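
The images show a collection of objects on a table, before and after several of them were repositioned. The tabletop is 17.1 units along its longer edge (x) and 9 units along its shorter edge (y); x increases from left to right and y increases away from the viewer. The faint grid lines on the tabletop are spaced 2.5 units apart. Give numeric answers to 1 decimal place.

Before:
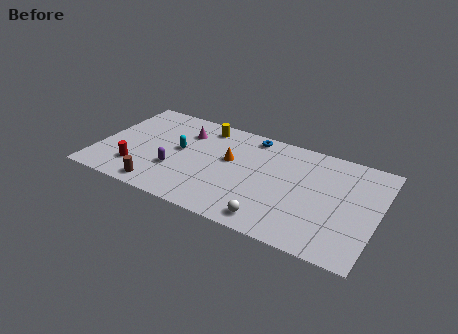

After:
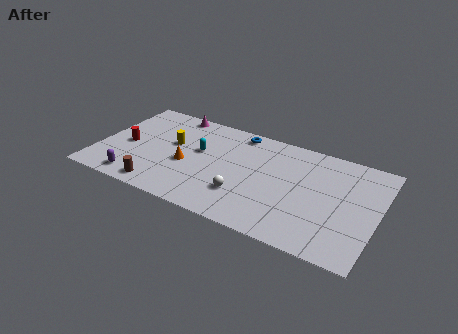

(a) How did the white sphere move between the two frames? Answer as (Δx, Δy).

(-1.9, 1.4)

The white sphere was at about (11.1, 1.2) and moved to about (9.2, 2.6).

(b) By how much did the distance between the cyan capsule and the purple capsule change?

+3.4

They were about 1.9 units apart before and 5.3 after — 3.4 units further apart.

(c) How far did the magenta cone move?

1.8

The magenta cone moved from about (5.0, 6.7) to (4.0, 8.2), a distance of √(1.0² + 1.5²) ≈ 1.8.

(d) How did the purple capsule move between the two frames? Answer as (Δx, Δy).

(-2.2, -1.8)

The purple capsule was at about (4.9, 3.0) and moved to about (2.7, 1.2).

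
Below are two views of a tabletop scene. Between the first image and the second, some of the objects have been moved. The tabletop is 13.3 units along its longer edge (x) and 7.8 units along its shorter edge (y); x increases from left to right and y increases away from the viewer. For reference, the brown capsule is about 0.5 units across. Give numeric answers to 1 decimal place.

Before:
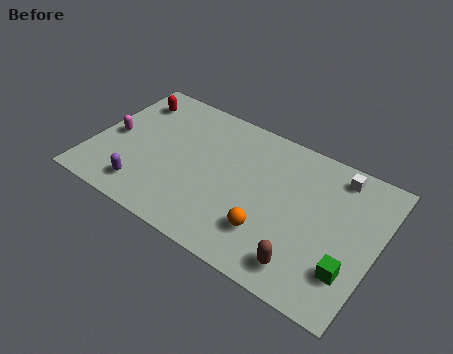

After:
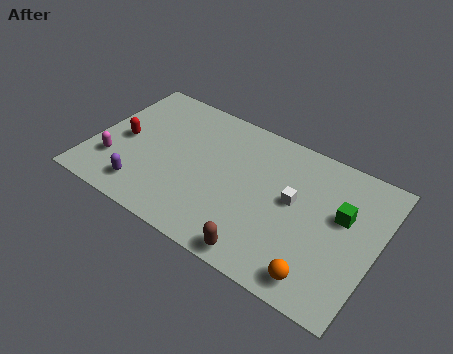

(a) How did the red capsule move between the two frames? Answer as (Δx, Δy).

(0.1, -2.5)

The red capsule was at about (1.3, 6.2) and moved to about (1.4, 3.7).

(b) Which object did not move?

the purple capsule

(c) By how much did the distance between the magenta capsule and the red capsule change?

-1.0

They were about 2.5 units apart before and 1.5 after — 1.0 units closer together.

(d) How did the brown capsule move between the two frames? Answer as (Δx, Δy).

(-1.9, -0.5)

The brown capsule started near (10.4, 1.3) and ended near (8.5, 0.8).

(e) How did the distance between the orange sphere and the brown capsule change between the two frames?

+0.6

Before: roughly 2.0 units apart; after: 2.6. That's 0.6 units further apart.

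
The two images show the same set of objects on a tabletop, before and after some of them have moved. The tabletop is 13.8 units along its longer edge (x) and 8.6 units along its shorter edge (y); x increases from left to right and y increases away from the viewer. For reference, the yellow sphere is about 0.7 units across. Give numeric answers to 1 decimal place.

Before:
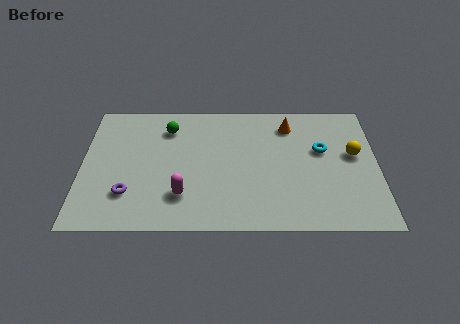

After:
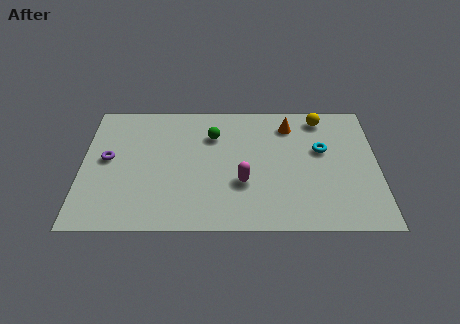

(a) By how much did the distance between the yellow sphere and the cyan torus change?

+0.7

They were about 1.5 units apart before and 2.2 after — 0.7 units further apart.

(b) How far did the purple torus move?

2.5

The purple torus was near (2.2, 2.3) before and (1.2, 4.6) after, so it travelled √(1.0² + 2.3²) ≈ 2.5 units.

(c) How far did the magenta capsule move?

2.9

From (4.7, 2.2) to (7.5, 3.0), the magenta capsule covered √(2.8² + 0.8²) ≈ 2.9 units.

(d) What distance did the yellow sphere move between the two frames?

2.9

The yellow sphere was near (12.7, 4.9) before and (11.2, 7.4) after, so it travelled √(1.5² + 2.5²) ≈ 2.9 units.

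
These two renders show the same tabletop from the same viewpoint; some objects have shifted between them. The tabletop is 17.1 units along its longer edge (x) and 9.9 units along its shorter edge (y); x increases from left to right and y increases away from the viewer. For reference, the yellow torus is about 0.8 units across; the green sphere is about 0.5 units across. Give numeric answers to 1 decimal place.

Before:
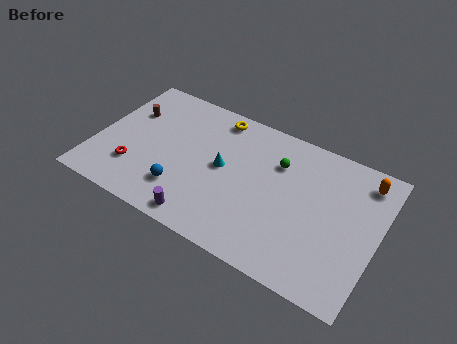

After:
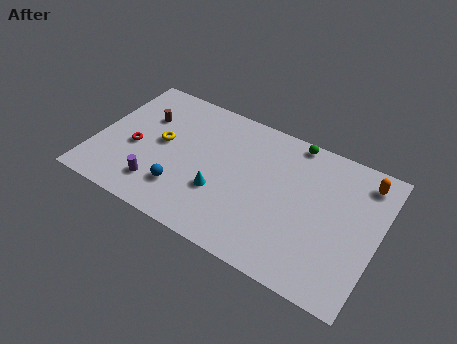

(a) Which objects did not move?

the blue sphere and the orange capsule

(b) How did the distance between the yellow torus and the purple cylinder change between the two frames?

-4.4

They were about 7.6 units apart before and 3.2 after — 4.4 units closer together.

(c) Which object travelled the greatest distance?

the yellow torus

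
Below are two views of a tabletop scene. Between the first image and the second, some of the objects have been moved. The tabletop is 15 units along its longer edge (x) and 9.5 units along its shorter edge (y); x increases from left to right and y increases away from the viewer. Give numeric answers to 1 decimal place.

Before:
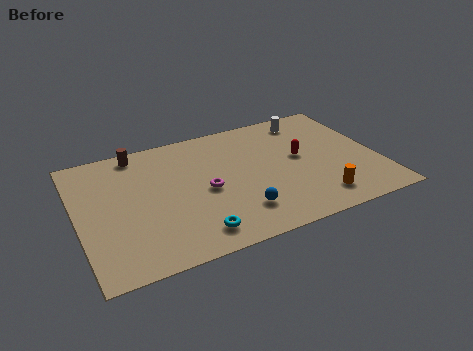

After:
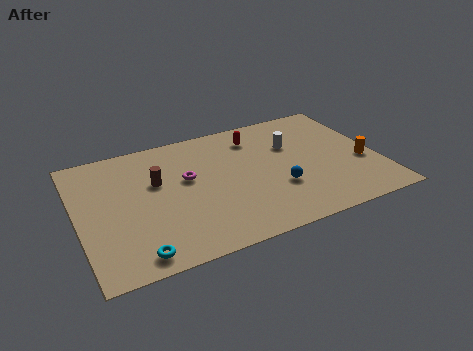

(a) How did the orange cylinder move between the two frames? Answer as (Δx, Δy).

(2.6, 2.0)

The orange cylinder started near (11.6, 1.7) and ended near (14.2, 3.7).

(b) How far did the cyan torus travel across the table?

2.9

The cyan torus moved from about (5.4, 1.5) to (2.5, 1.1), a distance of √(2.9² + 0.4²) ≈ 2.9.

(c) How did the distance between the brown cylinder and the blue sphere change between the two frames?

-1.3

The distance was about 7.7 in the first image and 6.4 in the second, so they moved 1.3 units closer together.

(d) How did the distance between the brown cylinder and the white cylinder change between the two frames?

-1.8

Before: roughly 8.7 units apart; after: 6.9. That's 1.8 units closer together.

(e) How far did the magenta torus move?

1.4

The magenta torus was near (6.3, 4.4) before and (5.5, 5.6) after, so it travelled √(0.8² + 1.2²) ≈ 1.4 units.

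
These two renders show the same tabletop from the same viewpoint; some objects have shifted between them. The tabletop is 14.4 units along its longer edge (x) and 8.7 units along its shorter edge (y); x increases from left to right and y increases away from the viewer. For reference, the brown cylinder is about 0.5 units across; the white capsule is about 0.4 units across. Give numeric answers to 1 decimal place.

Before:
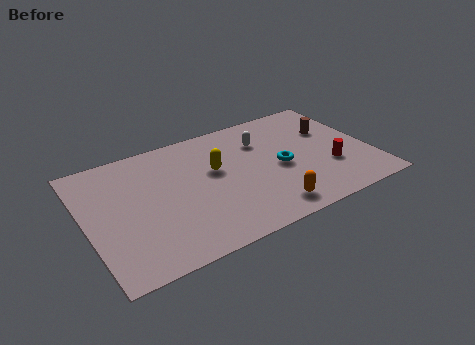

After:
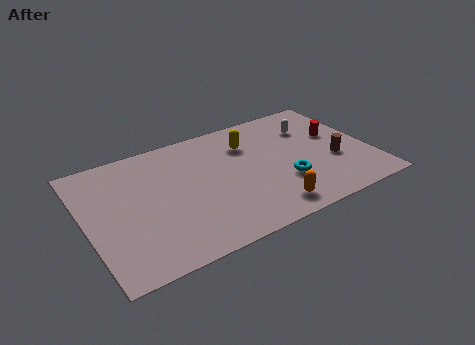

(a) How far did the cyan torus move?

1.2

From (9.8, 4.0) to (9.8, 2.8), the cyan torus covered √(0.0² + 1.2²) ≈ 1.2 units.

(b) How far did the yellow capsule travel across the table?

2.2

The yellow capsule moved from about (6.6, 5.2) to (8.5, 6.4), a distance of √(1.9² + 1.2²) ≈ 2.2.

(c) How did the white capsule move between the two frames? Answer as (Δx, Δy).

(2.6, 0.0)

From the two frames, the white capsule sits at roughly (9.2, 6.3) before and (11.8, 6.3) after.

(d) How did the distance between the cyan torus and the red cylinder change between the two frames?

+1.3

Before: roughly 2.6 units apart; after: 3.9. That's 1.3 units further apart.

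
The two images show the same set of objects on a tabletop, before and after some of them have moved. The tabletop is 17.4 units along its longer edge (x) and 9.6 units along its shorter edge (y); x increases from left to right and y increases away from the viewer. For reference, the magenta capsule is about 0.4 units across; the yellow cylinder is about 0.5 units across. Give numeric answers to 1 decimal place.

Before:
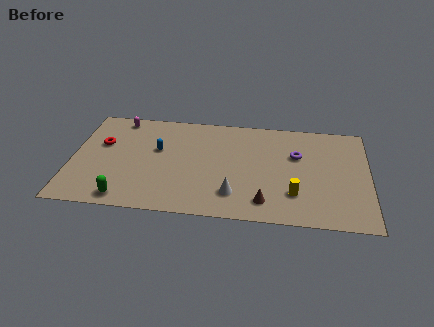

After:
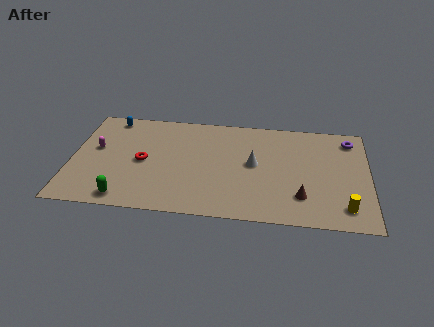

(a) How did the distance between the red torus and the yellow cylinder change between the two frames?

+0.3

Before: roughly 11.9 units apart; after: 12.2. That's 0.3 units further apart.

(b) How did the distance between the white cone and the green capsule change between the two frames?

+2.0

The distance was about 6.4 in the first image and 8.4 in the second, so they moved 2.0 units further apart.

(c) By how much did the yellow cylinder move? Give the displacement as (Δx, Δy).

(2.9, -0.9)

From the two frames, the yellow cylinder sits at roughly (13.1, 2.6) before and (16.0, 1.7) after.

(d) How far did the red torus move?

2.9

The red torus moved from about (1.7, 6.0) to (4.2, 4.6), a distance of √(2.5² + 1.4²) ≈ 2.9.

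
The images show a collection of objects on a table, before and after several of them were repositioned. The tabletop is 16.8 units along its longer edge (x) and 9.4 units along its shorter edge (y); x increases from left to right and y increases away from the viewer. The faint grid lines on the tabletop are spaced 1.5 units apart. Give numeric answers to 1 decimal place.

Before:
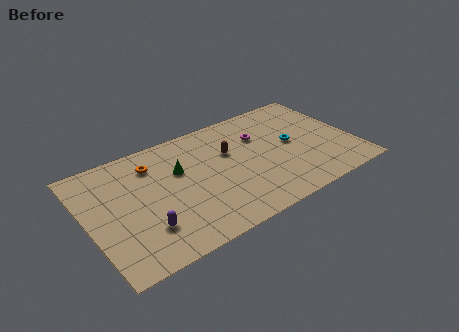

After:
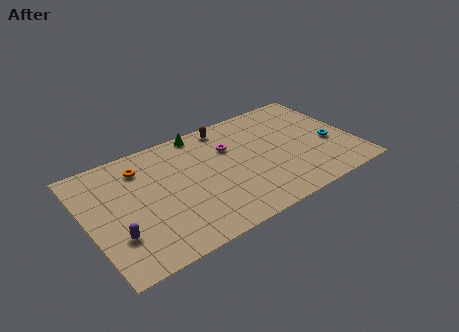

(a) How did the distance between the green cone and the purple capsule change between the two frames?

+4.1

Before: roughly 4.4 units apart; after: 8.5. That's 4.1 units further apart.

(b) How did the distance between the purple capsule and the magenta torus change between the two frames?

-0.4

Before: roughly 8.9 units apart; after: 8.5. That's 0.4 units closer together.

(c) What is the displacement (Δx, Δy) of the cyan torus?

(2.3, -1.1)

From the two frames, the cyan torus sits at roughly (13.0, 4.9) before and (15.3, 3.8) after.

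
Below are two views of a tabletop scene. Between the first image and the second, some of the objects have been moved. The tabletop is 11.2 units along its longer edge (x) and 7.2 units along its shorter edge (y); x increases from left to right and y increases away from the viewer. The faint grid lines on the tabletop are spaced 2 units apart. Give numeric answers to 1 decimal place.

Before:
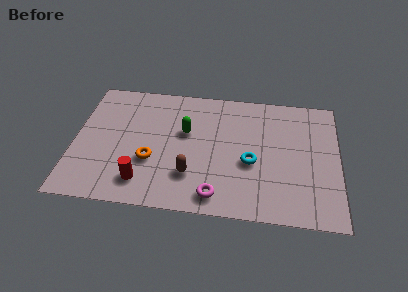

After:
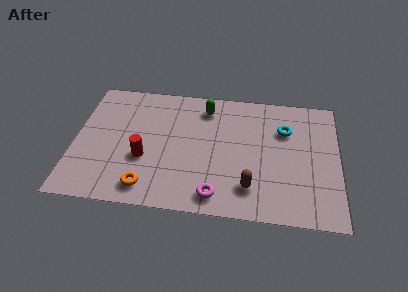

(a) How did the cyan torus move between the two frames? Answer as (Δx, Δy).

(1.4, 2.0)

The cyan torus was at about (7.5, 3.0) and moved to about (8.9, 5.0).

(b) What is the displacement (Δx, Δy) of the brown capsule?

(2.5, -0.4)

The brown capsule was at about (5.0, 2.0) and moved to about (7.5, 1.6).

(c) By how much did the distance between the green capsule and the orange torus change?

+3.0

Before: roughly 2.3 units apart; after: 5.3. That's 3.0 units further apart.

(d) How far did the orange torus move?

1.5

From (3.3, 2.6) to (3.2, 1.1), the orange torus covered √(0.1² + 1.5²) ≈ 1.5 units.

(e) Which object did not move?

the magenta torus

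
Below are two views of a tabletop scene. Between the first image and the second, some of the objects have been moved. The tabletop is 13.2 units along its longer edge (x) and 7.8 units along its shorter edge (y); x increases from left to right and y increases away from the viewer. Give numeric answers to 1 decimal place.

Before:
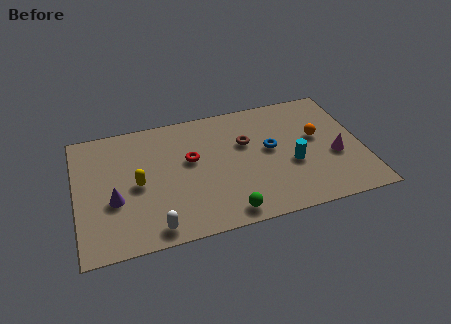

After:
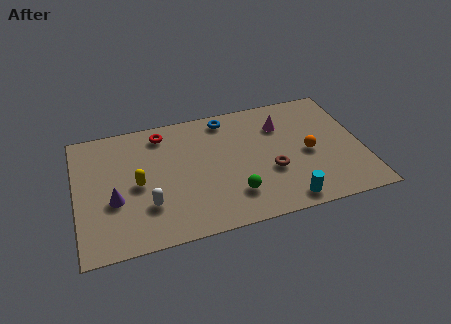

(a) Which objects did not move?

the purple cone and the yellow capsule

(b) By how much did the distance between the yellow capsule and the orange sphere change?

-0.5

Before: roughly 8.4 units apart; after: 7.9. That's 0.5 units closer together.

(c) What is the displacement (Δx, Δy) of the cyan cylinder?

(-0.5, -2.2)

From the two frames, the cyan cylinder sits at roughly (9.9, 3.1) before and (9.4, 0.9) after.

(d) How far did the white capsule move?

1.4

From (3.4, 0.9) to (3.2, 2.3), the white capsule covered √(0.2² + 1.4²) ≈ 1.4 units.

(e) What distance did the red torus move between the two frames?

2.3

The red torus was near (5.3, 4.6) before and (4.1, 6.6) after, so it travelled √(1.2² + 2.0²) ≈ 2.3 units.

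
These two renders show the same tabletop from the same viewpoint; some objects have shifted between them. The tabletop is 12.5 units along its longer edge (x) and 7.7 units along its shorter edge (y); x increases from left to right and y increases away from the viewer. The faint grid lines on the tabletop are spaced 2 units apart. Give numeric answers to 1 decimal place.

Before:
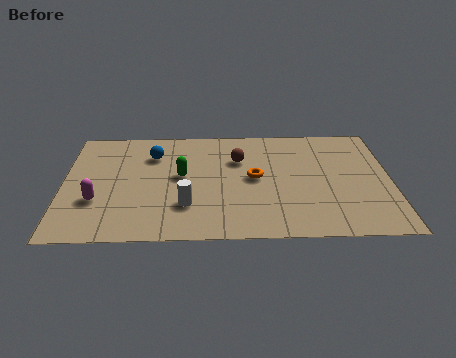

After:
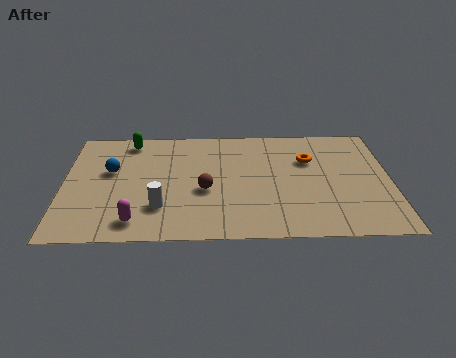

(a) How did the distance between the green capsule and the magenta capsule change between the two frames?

+1.9

The distance was about 3.6 in the first image and 5.5 in the second, so they moved 1.9 units further apart.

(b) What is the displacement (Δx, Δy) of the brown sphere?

(-1.3, -2.1)

The brown sphere was at about (6.7, 5.3) and moved to about (5.4, 3.2).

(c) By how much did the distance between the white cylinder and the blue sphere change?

-0.6

Before: roughly 3.7 units apart; after: 3.1. That's 0.6 units closer together.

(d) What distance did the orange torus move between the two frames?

2.4

The orange torus was near (7.3, 4.0) before and (9.4, 5.2) after, so it travelled √(2.1² + 1.2²) ≈ 2.4 units.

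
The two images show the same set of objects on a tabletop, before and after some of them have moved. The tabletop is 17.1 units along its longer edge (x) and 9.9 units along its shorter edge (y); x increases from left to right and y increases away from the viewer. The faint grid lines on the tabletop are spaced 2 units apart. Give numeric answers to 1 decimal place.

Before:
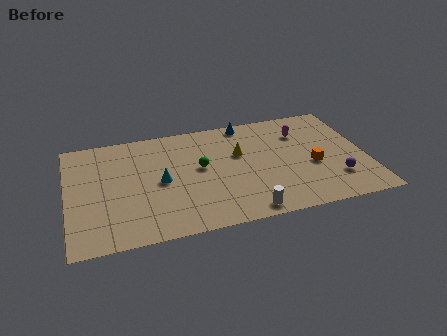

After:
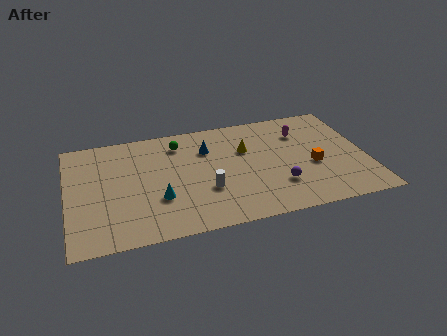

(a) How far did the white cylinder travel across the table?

3.2

The white cylinder was near (9.9, 1.0) before and (7.8, 3.4) after, so it travelled √(2.1² + 2.4²) ≈ 3.2 units.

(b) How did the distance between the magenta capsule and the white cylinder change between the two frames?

-0.3

The distance was about 7.3 in the first image and 7.0 in the second, so they moved 0.3 units closer together.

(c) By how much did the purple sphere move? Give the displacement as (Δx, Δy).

(-3.3, 0.2)

From the two frames, the purple sphere sits at roughly (15.2, 2.6) before and (11.9, 2.8) after.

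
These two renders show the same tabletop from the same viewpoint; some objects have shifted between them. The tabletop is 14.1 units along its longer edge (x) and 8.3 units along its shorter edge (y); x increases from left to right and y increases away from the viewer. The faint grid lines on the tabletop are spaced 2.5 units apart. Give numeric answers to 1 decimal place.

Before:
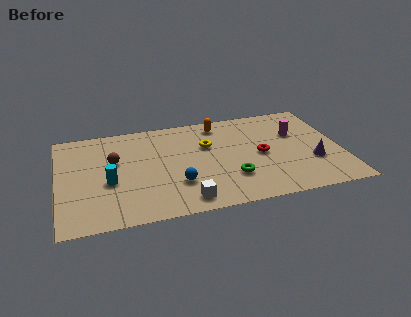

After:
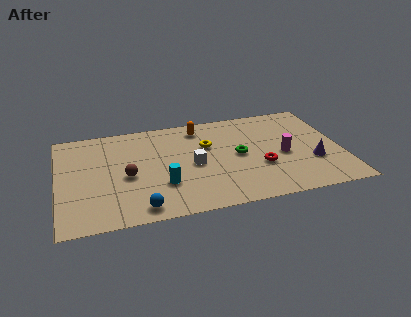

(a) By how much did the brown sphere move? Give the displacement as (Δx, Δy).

(0.6, -1.4)

From the two frames, the brown sphere sits at roughly (2.8, 5.1) before and (3.4, 3.7) after.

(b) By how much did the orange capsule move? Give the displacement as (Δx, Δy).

(-1.0, -0.1)

The orange capsule started near (8.2, 7.1) and ended near (7.2, 7.0).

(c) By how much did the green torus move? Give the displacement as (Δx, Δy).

(0.5, 1.8)

The green torus was at about (8.5, 2.4) and moved to about (9.0, 4.2).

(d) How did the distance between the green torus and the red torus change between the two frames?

-0.7

The distance was about 2.3 in the first image and 1.6 in the second, so they moved 0.7 units closer together.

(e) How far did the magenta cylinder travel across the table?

1.9

The magenta cylinder moved from about (12.0, 5.4) to (11.2, 3.7), a distance of √(0.8² + 1.7²) ≈ 1.9.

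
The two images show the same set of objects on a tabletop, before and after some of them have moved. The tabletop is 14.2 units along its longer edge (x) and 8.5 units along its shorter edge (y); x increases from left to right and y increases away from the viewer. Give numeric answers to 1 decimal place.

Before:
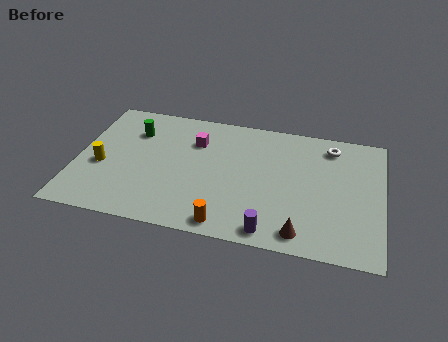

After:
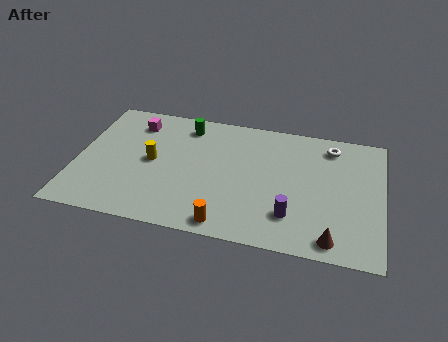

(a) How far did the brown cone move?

1.4

From (10.6, 1.1) to (12.0, 1.0), the brown cone covered √(1.4² + 0.1²) ≈ 1.4 units.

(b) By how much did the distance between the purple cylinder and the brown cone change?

+0.8

They were about 1.4 units apart before and 2.2 after — 0.8 units further apart.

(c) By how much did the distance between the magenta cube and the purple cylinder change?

+2.5

They were about 6.4 units apart before and 8.9 after — 2.5 units further apart.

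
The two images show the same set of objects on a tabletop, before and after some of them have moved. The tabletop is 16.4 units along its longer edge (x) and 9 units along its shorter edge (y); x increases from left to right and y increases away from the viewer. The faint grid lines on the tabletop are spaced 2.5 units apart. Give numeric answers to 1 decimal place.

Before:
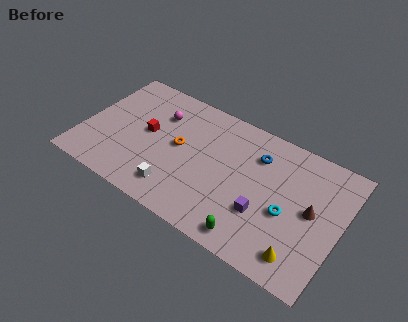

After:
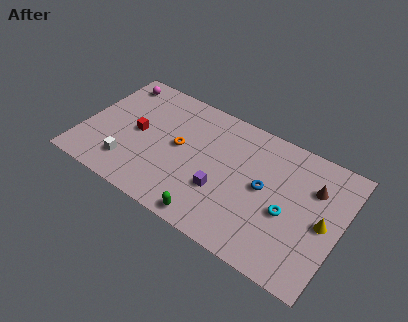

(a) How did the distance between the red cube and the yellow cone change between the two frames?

+1.1

The distance was about 10.9 in the first image and 12.0 in the second, so they moved 1.1 units further apart.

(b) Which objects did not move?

the orange torus and the cyan torus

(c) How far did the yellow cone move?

3.0

From (14.4, 1.5) to (15.4, 4.3), the yellow cone covered √(1.0² + 2.8²) ≈ 3.0 units.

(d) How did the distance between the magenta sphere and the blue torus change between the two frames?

+4.2

Before: roughly 6.4 units apart; after: 10.6. That's 4.2 units further apart.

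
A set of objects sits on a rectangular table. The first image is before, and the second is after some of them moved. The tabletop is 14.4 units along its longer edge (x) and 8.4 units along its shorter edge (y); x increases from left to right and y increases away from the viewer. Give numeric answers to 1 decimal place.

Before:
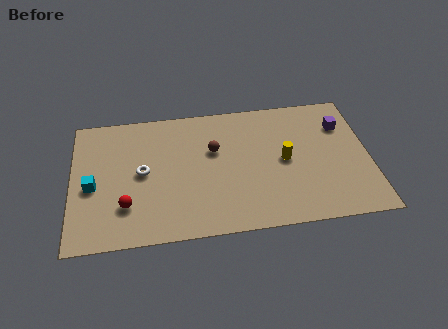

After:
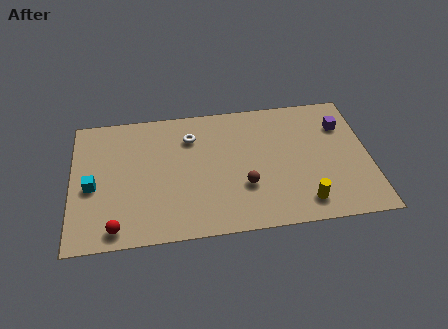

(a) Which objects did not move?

the purple cube and the cyan cube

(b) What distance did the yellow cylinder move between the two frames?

2.9

From (10.3, 4.2) to (11.1, 1.4), the yellow cylinder covered √(0.8² + 2.8²) ≈ 2.9 units.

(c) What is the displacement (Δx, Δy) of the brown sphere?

(1.4, -2.5)

The brown sphere started near (6.9, 5.3) and ended near (8.3, 2.8).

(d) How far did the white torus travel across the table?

3.1

The white torus was near (3.4, 4.3) before and (5.8, 6.3) after, so it travelled √(2.4² + 2.0²) ≈ 3.1 units.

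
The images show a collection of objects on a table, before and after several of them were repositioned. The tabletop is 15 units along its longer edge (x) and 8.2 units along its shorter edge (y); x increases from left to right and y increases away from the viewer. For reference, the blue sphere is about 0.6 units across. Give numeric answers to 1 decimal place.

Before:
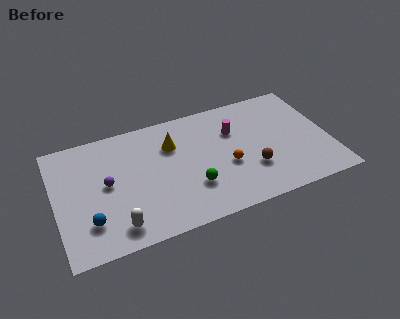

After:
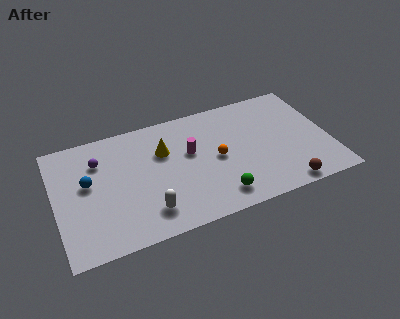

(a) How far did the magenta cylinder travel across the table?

2.6

From (9.9, 5.6) to (7.4, 4.9), the magenta cylinder covered √(2.5² + 0.7²) ≈ 2.6 units.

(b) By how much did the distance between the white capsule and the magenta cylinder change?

-3.9

They were about 8.0 units apart before and 4.1 after — 3.9 units closer together.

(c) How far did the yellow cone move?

0.6

The yellow cone moved from about (6.5, 5.8) to (6.0, 5.5), a distance of √(0.5² + 0.3²) ≈ 0.6.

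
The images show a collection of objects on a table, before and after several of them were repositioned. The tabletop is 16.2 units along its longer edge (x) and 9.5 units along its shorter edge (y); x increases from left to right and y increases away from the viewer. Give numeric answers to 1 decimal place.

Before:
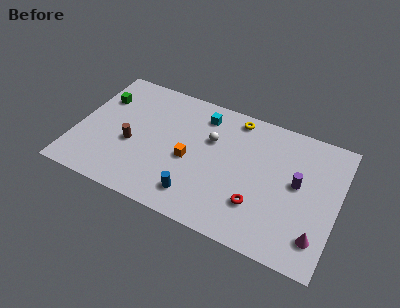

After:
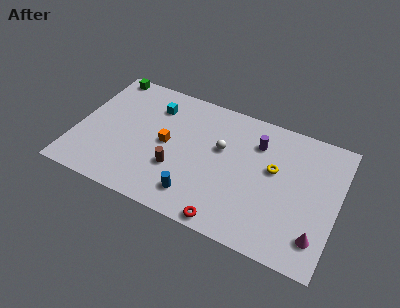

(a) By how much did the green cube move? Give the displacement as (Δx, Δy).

(0.0, 2.0)

From the two frames, the green cube sits at roughly (1.2, 6.7) before and (1.2, 8.7) after.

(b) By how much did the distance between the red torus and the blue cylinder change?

-1.5

The distance was about 3.8 in the first image and 2.3 in the second, so they moved 1.5 units closer together.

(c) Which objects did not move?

the blue cylinder and the magenta cone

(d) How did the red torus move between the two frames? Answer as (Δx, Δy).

(-1.6, -1.9)

The red torus started near (11.5, 2.7) and ended near (9.9, 0.8).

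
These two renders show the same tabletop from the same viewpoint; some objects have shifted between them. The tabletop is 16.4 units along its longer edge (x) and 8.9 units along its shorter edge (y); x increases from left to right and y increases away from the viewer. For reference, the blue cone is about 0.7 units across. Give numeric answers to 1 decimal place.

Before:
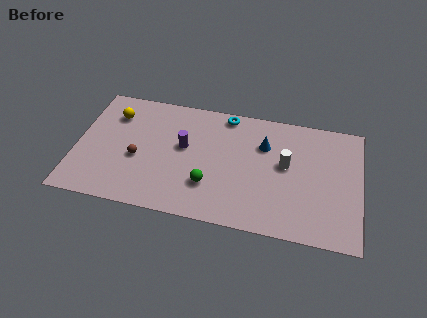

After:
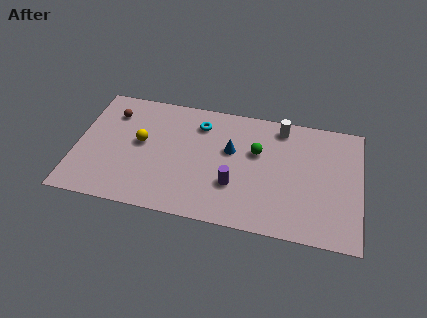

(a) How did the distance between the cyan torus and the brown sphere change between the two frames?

-1.4

Before: roughly 6.5 units apart; after: 5.1. That's 1.4 units closer together.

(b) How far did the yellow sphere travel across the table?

2.5

The yellow sphere moved from about (2.0, 6.7) to (3.7, 4.9), a distance of √(1.7² + 1.8²) ≈ 2.5.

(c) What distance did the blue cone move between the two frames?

2.1

The blue cone was near (10.8, 6.2) before and (8.9, 5.4) after, so it travelled √(1.9² + 0.8²) ≈ 2.1 units.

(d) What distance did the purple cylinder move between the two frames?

3.7

The purple cylinder moved from about (6.2, 5.1) to (9.2, 2.9), a distance of √(3.0² + 2.2²) ≈ 3.7.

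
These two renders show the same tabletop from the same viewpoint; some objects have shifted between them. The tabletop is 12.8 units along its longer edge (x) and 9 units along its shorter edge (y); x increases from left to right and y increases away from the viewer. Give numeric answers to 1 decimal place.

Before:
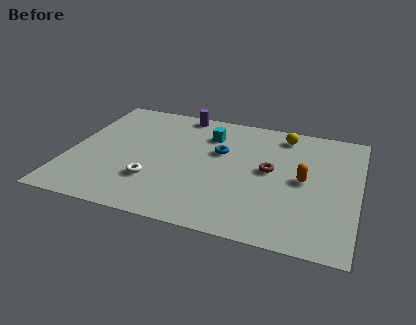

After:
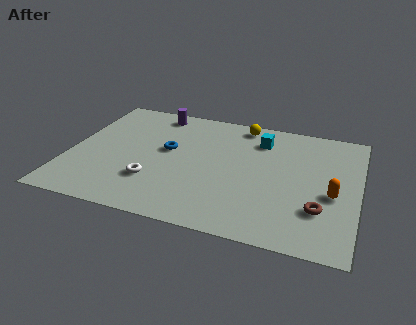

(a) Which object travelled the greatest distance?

the brown torus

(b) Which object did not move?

the white torus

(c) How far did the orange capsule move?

1.5

The orange capsule was near (10.4, 4.5) before and (11.7, 3.8) after, so it travelled √(1.3² + 0.7²) ≈ 1.5 units.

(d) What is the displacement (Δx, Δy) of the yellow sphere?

(-1.9, 0.3)

The yellow sphere was at about (9.3, 7.7) and moved to about (7.4, 8.0).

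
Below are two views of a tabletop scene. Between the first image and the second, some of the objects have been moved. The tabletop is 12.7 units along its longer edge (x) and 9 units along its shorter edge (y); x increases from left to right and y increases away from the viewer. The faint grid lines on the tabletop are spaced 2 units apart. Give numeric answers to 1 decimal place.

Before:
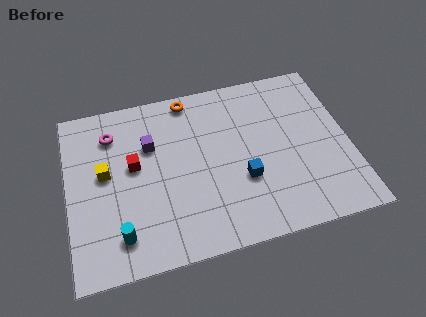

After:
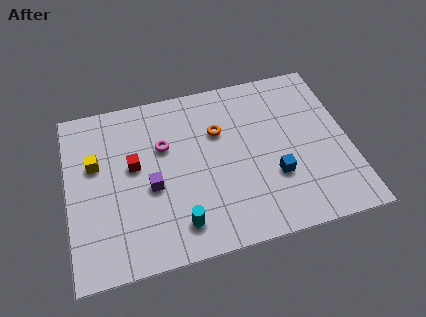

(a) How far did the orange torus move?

2.4

The orange torus moved from about (5.7, 8.1) to (6.9, 6.0), a distance of √(1.2² + 2.1²) ≈ 2.4.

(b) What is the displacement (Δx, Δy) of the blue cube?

(1.4, -0.2)

From the two frames, the blue cube sits at roughly (7.8, 3.2) before and (9.2, 3.0) after.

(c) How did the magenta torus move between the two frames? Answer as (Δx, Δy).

(2.3, -1.2)

The magenta torus was at about (2.1, 7.0) and moved to about (4.4, 5.8).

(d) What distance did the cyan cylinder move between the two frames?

2.6

The cyan cylinder was near (2.2, 1.7) before and (4.8, 1.6) after, so it travelled √(2.6² + 0.1²) ≈ 2.6 units.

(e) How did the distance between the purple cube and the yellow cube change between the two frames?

+0.7

The distance was about 2.3 in the first image and 3.0 in the second, so they moved 0.7 units further apart.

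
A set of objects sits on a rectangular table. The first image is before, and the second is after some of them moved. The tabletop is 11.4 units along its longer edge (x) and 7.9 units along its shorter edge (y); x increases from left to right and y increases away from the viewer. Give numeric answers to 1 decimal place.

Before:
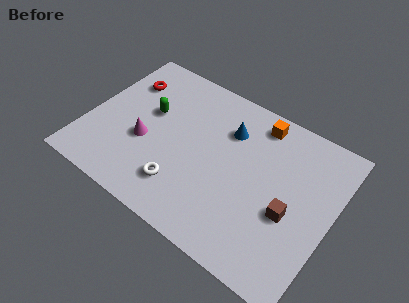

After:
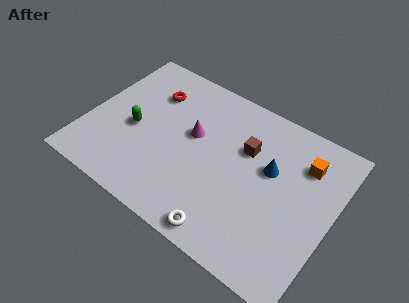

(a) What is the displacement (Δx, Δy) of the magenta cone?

(2.0, 1.5)

The magenta cone started near (2.8, 3.1) and ended near (4.8, 4.6).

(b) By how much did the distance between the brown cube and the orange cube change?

-1.5

They were about 4.2 units apart before and 2.7 after — 1.5 units closer together.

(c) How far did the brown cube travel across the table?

3.1

The brown cube moved from about (9.6, 3.2) to (7.2, 5.2), a distance of √(2.4² + 2.0²) ≈ 3.1.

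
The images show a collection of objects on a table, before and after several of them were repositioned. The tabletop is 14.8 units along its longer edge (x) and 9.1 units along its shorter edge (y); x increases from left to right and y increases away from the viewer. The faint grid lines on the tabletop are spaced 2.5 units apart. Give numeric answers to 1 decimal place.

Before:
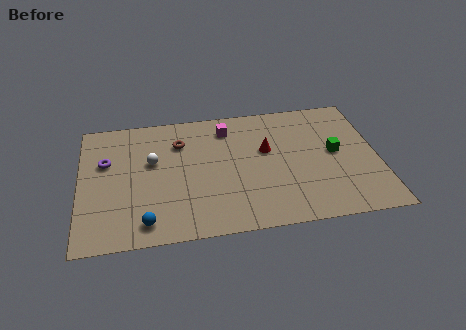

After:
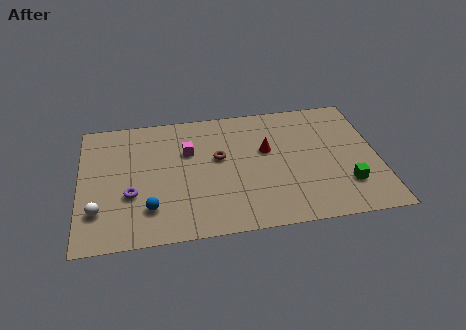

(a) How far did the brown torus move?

2.4

From (5.0, 6.7) to (6.9, 5.3), the brown torus covered √(1.9² + 1.4²) ≈ 2.4 units.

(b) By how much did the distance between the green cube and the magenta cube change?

+2.6

Before: roughly 5.9 units apart; after: 8.5. That's 2.6 units further apart.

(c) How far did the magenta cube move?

2.4

The magenta cube was near (7.4, 7.4) before and (5.4, 6.0) after, so it travelled √(2.0² + 1.4²) ≈ 2.4 units.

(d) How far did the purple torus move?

2.8

The purple torus moved from about (1.3, 5.8) to (2.5, 3.3), a distance of √(1.2² + 2.5²) ≈ 2.8.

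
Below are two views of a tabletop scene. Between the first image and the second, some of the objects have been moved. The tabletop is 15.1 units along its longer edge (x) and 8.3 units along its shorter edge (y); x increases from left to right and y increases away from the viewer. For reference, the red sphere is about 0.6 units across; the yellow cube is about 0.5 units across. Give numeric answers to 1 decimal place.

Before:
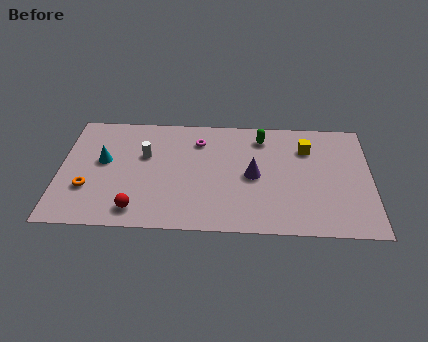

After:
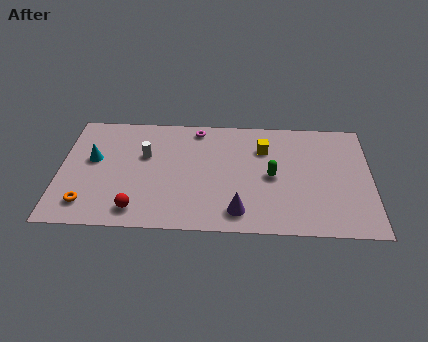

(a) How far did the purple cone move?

2.7

The purple cone moved from about (9.4, 4.0) to (8.7, 1.4), a distance of √(0.7² + 2.6²) ≈ 2.7.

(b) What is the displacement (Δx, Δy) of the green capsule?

(0.5, -2.8)

The green capsule started near (9.8, 6.8) and ended near (10.3, 4.0).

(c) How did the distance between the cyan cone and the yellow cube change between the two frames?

-1.6

They were about 10.0 units apart before and 8.4 after — 1.6 units closer together.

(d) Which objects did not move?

the red sphere and the white cylinder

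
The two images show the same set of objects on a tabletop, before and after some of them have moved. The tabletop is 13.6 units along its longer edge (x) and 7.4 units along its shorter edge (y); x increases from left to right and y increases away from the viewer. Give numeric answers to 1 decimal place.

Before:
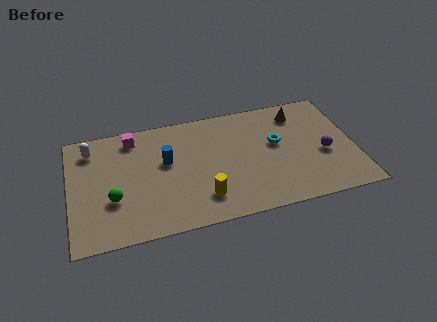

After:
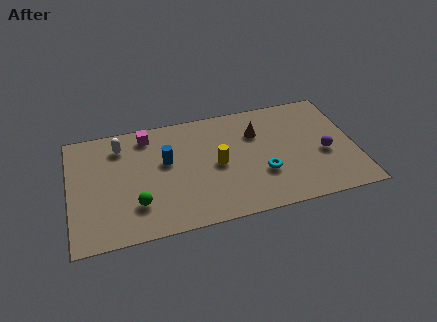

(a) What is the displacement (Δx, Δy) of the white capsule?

(1.4, -0.1)

The white capsule started near (1.1, 6.0) and ended near (2.5, 5.9).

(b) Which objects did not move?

the purple sphere and the blue cylinder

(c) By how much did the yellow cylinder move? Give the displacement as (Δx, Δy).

(0.8, 1.9)

The yellow cylinder was at about (6.2, 1.7) and moved to about (7.0, 3.6).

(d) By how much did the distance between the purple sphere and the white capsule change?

-1.4

The distance was about 11.4 in the first image and 10.0 in the second, so they moved 1.4 units closer together.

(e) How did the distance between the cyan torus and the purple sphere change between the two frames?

+0.6

They were about 2.5 units apart before and 3.1 after — 0.6 units further apart.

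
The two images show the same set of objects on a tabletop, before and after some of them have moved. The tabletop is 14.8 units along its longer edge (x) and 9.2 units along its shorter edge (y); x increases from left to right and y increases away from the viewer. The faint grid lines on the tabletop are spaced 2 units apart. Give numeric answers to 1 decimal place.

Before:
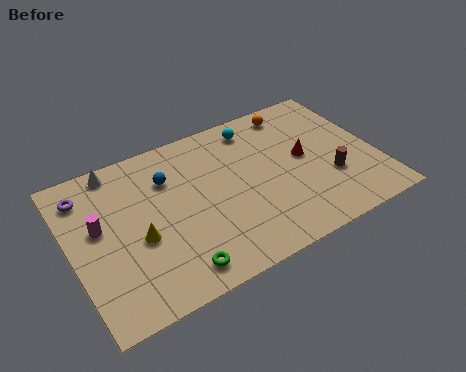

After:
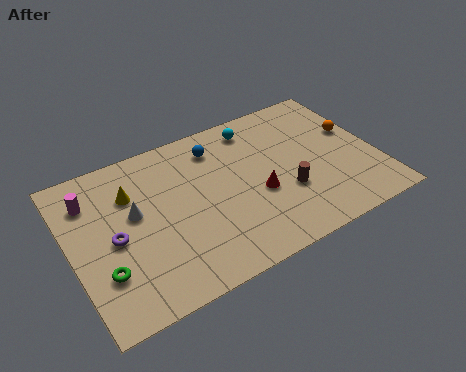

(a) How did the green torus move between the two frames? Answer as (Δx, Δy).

(-3.2, 1.4)

From the two frames, the green torus sits at roughly (4.5, 1.3) before and (1.3, 2.7) after.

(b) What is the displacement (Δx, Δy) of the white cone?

(0.5, -3.0)

From the two frames, the white cone sits at roughly (2.6, 8.3) before and (3.1, 5.3) after.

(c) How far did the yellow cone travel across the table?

2.7

From (3.1, 3.8) to (3.1, 6.5), the yellow cone covered √(0.0² + 2.7²) ≈ 2.7 units.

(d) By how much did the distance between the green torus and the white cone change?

-4.1

The distance was about 7.3 in the first image and 3.2 in the second, so they moved 4.1 units closer together.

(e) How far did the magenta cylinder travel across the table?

1.7

The magenta cylinder moved from about (1.4, 5.3) to (1.2, 7.0), a distance of √(0.2² + 1.7²) ≈ 1.7.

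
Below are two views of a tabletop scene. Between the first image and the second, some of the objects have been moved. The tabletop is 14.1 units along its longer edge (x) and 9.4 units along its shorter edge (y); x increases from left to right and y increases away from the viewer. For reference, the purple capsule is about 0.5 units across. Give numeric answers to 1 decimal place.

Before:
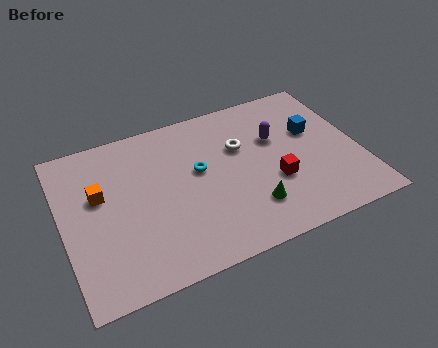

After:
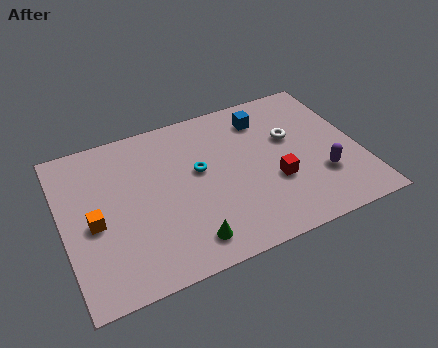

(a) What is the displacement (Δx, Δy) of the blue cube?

(-2.2, 1.7)

The blue cube started near (12.1, 5.8) and ended near (9.9, 7.5).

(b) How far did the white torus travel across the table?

2.4

The white torus was near (8.6, 6.1) before and (11.0, 5.8) after, so it travelled √(2.4² + 0.3²) ≈ 2.4 units.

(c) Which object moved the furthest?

the purple capsule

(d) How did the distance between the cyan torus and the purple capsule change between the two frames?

+2.3

They were about 3.8 units apart before and 6.1 after — 2.3 units further apart.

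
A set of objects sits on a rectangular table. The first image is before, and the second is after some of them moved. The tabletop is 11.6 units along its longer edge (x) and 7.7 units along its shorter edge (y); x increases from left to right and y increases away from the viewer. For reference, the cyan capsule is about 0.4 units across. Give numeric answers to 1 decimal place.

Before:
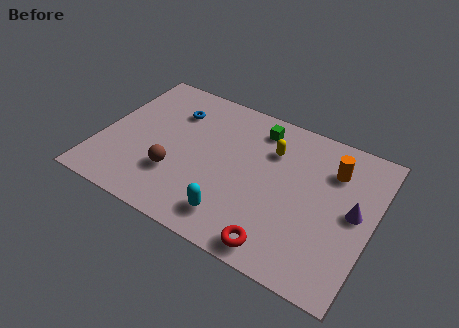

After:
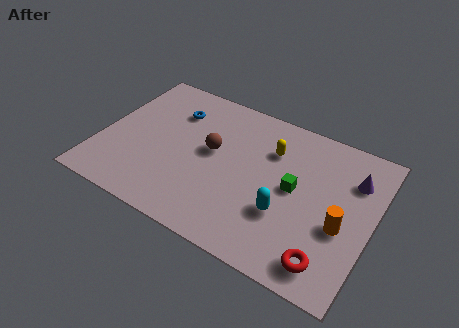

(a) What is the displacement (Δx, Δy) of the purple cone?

(-0.2, 1.6)

The purple cone was at about (10.8, 4.0) and moved to about (10.6, 5.6).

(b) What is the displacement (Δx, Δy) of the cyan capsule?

(2.0, 1.2)

The cyan capsule was at about (6.1, 1.4) and moved to about (8.1, 2.6).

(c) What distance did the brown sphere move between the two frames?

2.3

The brown sphere was near (3.4, 2.4) before and (4.7, 4.3) after, so it travelled √(1.3² + 1.9²) ≈ 2.3 units.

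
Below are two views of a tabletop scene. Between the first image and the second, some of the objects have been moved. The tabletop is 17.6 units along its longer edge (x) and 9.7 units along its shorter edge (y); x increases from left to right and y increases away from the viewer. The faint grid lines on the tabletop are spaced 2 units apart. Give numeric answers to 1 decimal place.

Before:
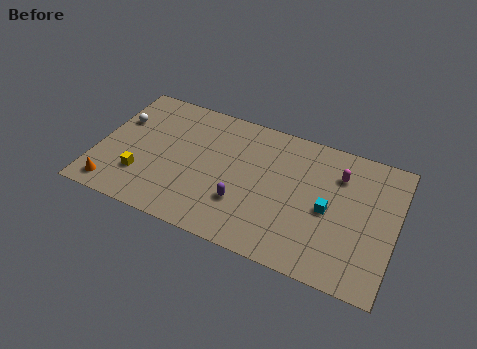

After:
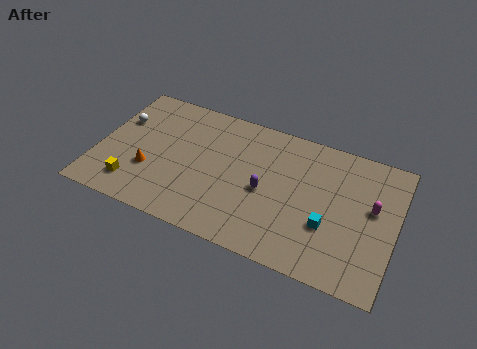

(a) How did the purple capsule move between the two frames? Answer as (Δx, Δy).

(1.2, 1.4)

The purple capsule was at about (8.8, 3.0) and moved to about (10.0, 4.4).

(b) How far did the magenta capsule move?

2.6

From (14.1, 7.2) to (16.2, 5.6), the magenta capsule covered √(2.1² + 1.6²) ≈ 2.6 units.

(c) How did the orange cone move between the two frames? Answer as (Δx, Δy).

(1.9, 2.0)

The orange cone was at about (1.3, 1.3) and moved to about (3.2, 3.3).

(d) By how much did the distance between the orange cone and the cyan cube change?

-2.2

The distance was about 12.8 in the first image and 10.6 in the second, so they moved 2.2 units closer together.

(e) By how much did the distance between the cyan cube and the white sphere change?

+0.3

Before: roughly 12.8 units apart; after: 13.1. That's 0.3 units further apart.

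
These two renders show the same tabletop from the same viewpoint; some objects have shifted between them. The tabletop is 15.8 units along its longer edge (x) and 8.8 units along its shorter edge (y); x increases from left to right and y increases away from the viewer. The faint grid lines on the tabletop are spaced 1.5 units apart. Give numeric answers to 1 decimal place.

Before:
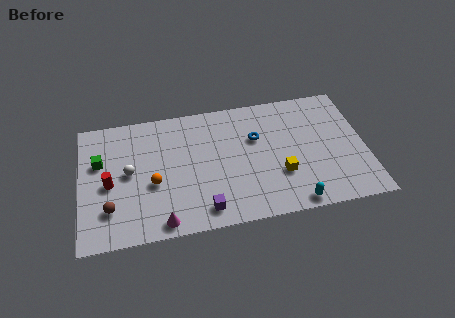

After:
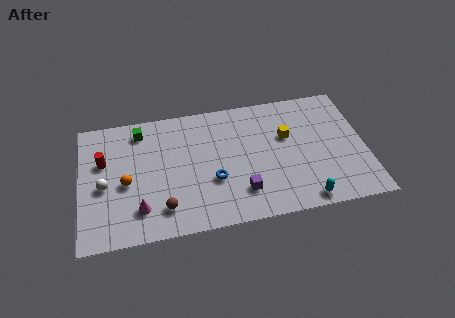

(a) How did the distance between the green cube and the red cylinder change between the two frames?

+1.1

The distance was about 1.7 in the first image and 2.8 in the second, so they moved 1.1 units further apart.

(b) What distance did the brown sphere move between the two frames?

2.9

The brown sphere was near (1.6, 2.3) before and (4.5, 1.8) after, so it travelled √(2.9² + 0.5²) ≈ 2.9 units.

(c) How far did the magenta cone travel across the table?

1.6

The magenta cone was near (4.4, 0.9) before and (3.2, 2.0) after, so it travelled √(1.2² + 1.1²) ≈ 1.6 units.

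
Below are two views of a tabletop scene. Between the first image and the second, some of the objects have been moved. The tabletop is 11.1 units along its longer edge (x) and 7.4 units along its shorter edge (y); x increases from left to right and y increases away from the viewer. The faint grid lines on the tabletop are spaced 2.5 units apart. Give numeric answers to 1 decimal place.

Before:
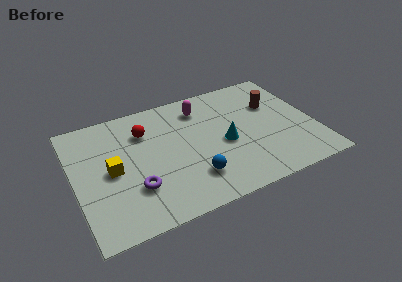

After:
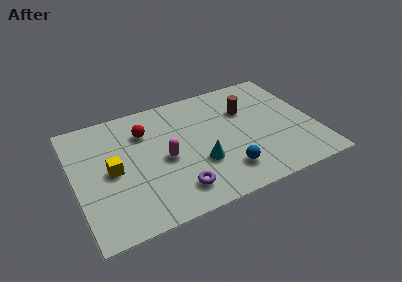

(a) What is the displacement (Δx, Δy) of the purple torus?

(1.8, -0.8)

The purple torus started near (2.6, 2.2) and ended near (4.4, 1.4).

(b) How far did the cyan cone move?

1.5

The cyan cone moved from about (6.9, 3.3) to (5.6, 2.5), a distance of √(1.3² + 0.8²) ≈ 1.5.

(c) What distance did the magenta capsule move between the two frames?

3.2

The magenta capsule moved from about (6.1, 5.9) to (4.1, 3.4), a distance of √(2.0² + 2.5²) ≈ 3.2.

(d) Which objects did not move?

the yellow cube and the red sphere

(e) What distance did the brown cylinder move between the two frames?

1.3

From (9.4, 4.9) to (8.1, 5.0), the brown cylinder covered √(1.3² + 0.1²) ≈ 1.3 units.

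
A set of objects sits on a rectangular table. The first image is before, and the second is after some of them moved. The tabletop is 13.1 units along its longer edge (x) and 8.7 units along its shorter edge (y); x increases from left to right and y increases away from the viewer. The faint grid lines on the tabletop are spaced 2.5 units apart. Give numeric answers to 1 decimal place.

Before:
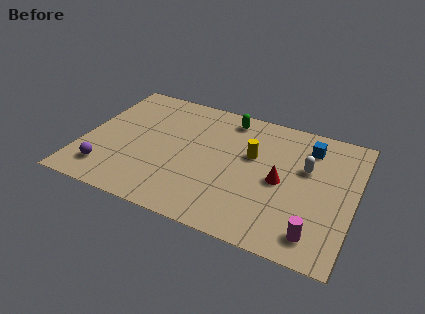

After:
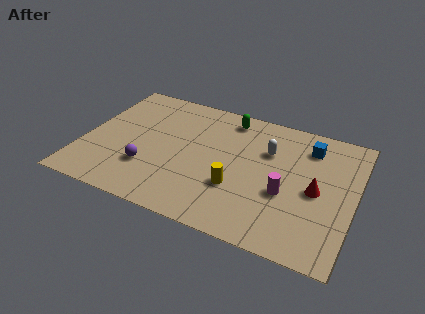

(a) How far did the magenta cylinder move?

2.6

The magenta cylinder was near (11.5, 1.4) before and (9.9, 3.4) after, so it travelled √(1.6² + 2.0²) ≈ 2.6 units.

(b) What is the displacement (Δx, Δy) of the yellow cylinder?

(-0.5, -2.4)

The yellow cylinder started near (8.1, 5.3) and ended near (7.6, 2.9).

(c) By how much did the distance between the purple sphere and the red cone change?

-0.4

They were about 8.5 units apart before and 8.1 after — 0.4 units closer together.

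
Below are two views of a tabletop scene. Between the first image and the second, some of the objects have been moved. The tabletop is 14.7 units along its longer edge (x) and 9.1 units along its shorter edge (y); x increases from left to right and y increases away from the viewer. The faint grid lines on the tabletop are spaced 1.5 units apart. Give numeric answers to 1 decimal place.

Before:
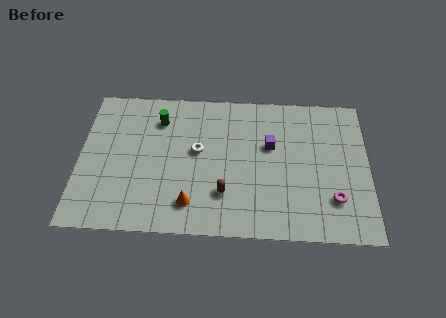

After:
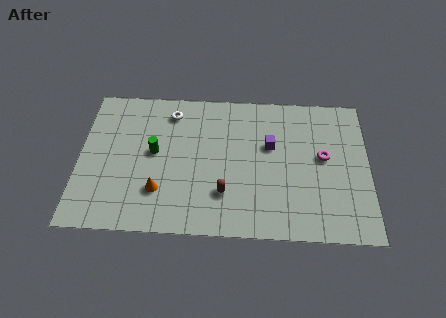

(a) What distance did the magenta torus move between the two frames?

2.6

The magenta torus was near (12.9, 2.4) before and (12.4, 5.0) after, so it travelled √(0.5² + 2.6²) ≈ 2.6 units.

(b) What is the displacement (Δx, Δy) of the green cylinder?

(-0.2, -2.1)

From the two frames, the green cylinder sits at roughly (4.0, 7.0) before and (3.8, 4.9) after.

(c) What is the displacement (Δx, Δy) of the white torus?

(-1.4, 2.4)

The white torus started near (6.0, 5.1) and ended near (4.6, 7.5).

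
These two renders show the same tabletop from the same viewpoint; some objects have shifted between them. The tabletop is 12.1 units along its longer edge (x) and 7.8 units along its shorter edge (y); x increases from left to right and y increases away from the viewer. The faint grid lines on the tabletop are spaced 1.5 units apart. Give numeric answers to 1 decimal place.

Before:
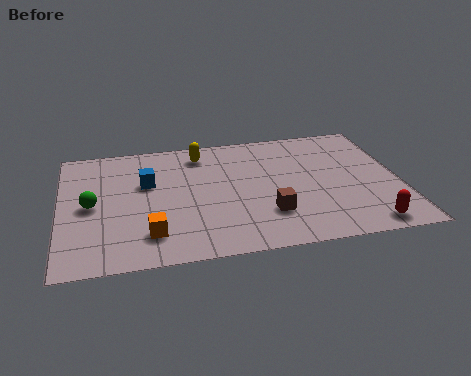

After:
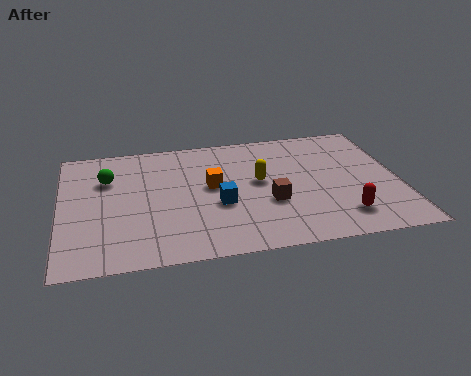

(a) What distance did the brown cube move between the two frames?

0.7

The brown cube was near (7.3, 2.2) before and (7.4, 2.9) after, so it travelled √(0.1² + 0.7²) ≈ 0.7 units.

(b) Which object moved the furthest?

the orange cube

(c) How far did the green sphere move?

1.7

The green sphere moved from about (1.1, 3.8) to (1.7, 5.4), a distance of √(0.6² + 1.6²) ≈ 1.7.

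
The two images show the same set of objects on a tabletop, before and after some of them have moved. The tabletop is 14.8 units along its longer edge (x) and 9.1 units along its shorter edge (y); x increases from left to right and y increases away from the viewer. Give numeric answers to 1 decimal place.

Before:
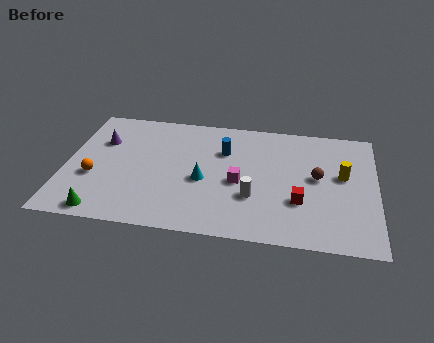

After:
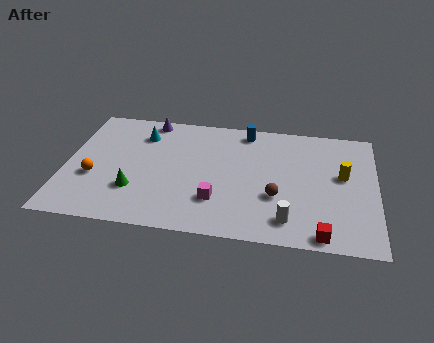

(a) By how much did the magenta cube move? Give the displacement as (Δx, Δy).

(-1.0, -1.5)

From the two frames, the magenta cube sits at roughly (8.3, 4.0) before and (7.3, 2.5) after.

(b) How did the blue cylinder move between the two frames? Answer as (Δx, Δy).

(1.0, 1.7)

From the two frames, the blue cylinder sits at roughly (7.5, 6.3) before and (8.5, 8.0) after.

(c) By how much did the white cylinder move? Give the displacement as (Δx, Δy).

(1.7, -1.4)

The white cylinder started near (9.0, 3.0) and ended near (10.7, 1.6).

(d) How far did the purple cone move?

3.0

The purple cone was near (1.6, 6.2) before and (3.8, 8.2) after, so it travelled √(2.2² + 2.0²) ≈ 3.0 units.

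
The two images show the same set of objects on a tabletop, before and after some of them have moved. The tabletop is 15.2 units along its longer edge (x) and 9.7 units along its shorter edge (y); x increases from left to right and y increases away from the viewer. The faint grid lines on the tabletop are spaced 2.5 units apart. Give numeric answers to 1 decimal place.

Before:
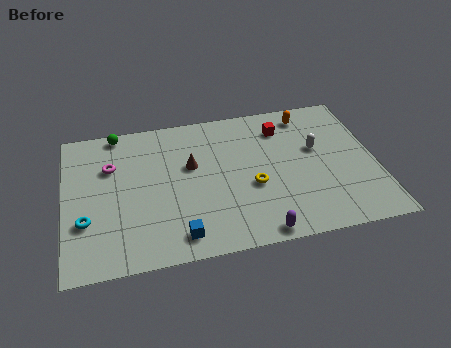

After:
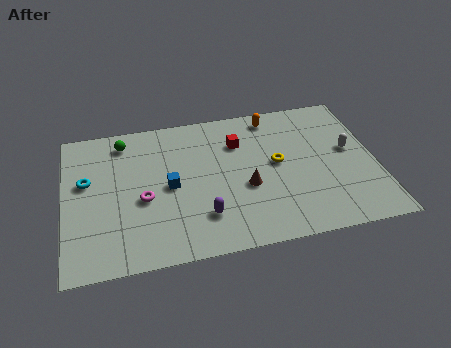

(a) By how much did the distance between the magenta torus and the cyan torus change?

-0.4

They were about 3.6 units apart before and 3.2 after — 0.4 units closer together.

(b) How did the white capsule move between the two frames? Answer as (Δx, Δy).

(1.6, -0.4)

The white capsule started near (12.4, 5.8) and ended near (14.0, 5.4).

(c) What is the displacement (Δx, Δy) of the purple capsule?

(-2.6, 1.6)

The purple capsule started near (9.2, 0.8) and ended near (6.6, 2.4).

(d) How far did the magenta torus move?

2.9

From (2.3, 6.6) to (3.8, 4.1), the magenta torus covered √(1.5² + 2.5²) ≈ 2.9 units.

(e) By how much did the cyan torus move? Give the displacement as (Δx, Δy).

(0.1, 2.6)

The cyan torus was at about (1.0, 3.2) and moved to about (1.1, 5.8).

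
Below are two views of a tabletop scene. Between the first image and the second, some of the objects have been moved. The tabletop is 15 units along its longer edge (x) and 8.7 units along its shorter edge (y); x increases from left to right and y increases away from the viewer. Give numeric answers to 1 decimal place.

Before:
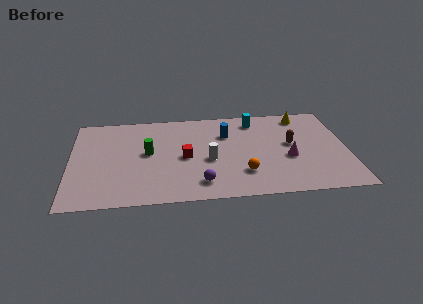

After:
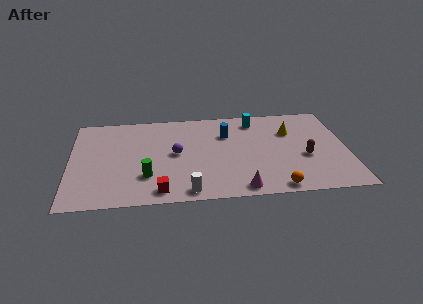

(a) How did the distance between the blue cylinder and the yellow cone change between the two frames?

-0.9

They were about 4.4 units apart before and 3.5 after — 0.9 units closer together.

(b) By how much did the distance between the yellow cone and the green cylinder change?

-0.3

The distance was about 8.9 in the first image and 8.6 in the second, so they moved 0.3 units closer together.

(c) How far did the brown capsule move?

1.5

The brown capsule moved from about (12.0, 4.8) to (12.7, 3.5), a distance of √(0.7² + 1.3²) ≈ 1.5.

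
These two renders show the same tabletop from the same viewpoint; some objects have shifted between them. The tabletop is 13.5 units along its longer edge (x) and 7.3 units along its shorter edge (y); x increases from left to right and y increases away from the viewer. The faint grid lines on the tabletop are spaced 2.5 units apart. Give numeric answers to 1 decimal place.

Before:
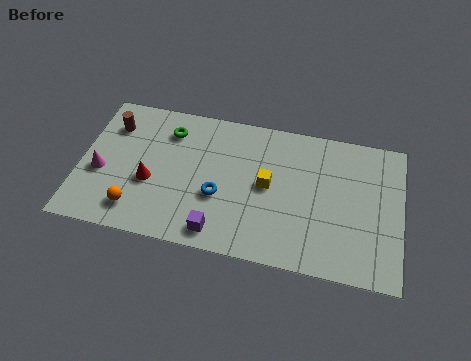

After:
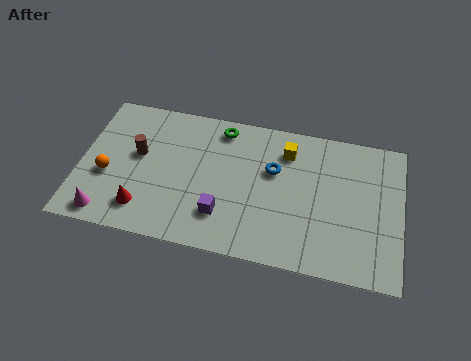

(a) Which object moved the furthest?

the blue torus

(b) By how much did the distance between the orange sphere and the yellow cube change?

+2.0

The distance was about 5.9 in the first image and 7.9 in the second, so they moved 2.0 units further apart.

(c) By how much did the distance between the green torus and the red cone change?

+2.8

They were about 2.9 units apart before and 5.7 after — 2.8 units further apart.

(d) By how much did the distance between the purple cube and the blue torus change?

+1.6

Before: roughly 1.8 units apart; after: 3.4. That's 1.6 units further apart.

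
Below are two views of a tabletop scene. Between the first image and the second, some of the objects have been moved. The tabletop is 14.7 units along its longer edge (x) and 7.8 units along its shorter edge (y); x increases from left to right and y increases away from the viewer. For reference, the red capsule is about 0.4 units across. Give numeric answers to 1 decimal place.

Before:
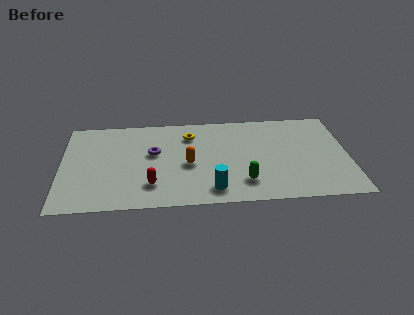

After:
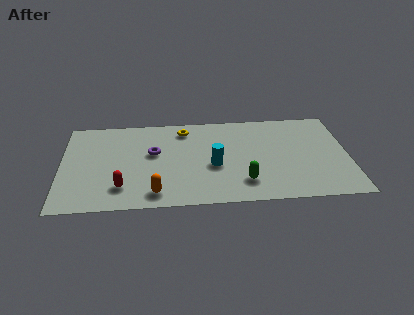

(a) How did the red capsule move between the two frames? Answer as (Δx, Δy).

(-1.5, -0.1)

The red capsule was at about (4.6, 1.9) and moved to about (3.1, 1.8).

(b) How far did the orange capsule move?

2.9

From (6.5, 3.5) to (4.8, 1.2), the orange capsule covered √(1.7² + 2.3²) ≈ 2.9 units.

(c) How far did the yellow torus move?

0.6

The yellow torus was near (6.6, 6.0) before and (6.3, 6.5) after, so it travelled √(0.3² + 0.5²) ≈ 0.6 units.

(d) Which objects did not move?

the green capsule and the purple torus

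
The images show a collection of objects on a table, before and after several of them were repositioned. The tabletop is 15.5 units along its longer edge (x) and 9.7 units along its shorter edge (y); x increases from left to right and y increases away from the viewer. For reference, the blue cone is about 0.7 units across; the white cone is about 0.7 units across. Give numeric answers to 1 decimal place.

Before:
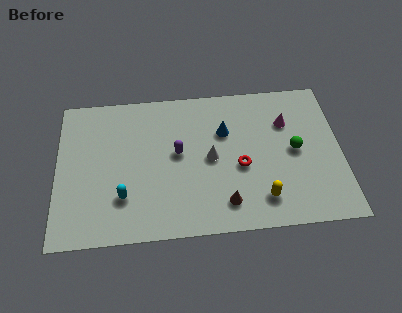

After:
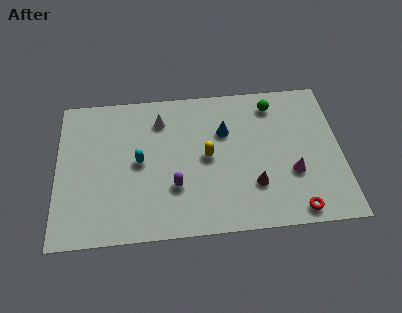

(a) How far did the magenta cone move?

3.4

From (12.6, 6.8) to (12.8, 3.4), the magenta cone covered √(0.2² + 3.4²) ≈ 3.4 units.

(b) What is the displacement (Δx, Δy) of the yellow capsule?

(-2.9, 3.0)

From the two frames, the yellow capsule sits at roughly (11.1, 1.9) before and (8.2, 4.9) after.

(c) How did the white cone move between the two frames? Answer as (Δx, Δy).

(-2.7, 2.8)

The white cone was at about (8.4, 4.8) and moved to about (5.7, 7.6).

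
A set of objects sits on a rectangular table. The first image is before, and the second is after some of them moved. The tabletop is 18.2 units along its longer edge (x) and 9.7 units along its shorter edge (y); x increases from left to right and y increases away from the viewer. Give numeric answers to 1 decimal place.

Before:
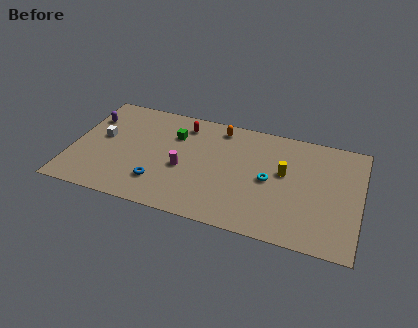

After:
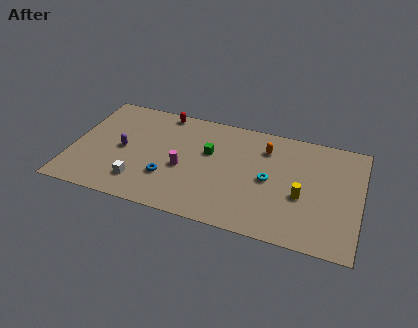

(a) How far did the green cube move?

2.5

The green cube was near (6.3, 6.9) before and (8.6, 6.0) after, so it travelled √(2.3² + 0.9²) ≈ 2.5 units.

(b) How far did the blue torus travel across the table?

0.8

The blue torus moved from about (5.7, 2.4) to (6.2, 3.0), a distance of √(0.5² + 0.6²) ≈ 0.8.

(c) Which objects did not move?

the cyan torus and the magenta cylinder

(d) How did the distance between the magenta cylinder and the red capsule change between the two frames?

+1.1

The distance was about 3.9 in the first image and 5.0 in the second, so they moved 1.1 units further apart.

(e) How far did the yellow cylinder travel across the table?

2.1

The yellow cylinder moved from about (13.4, 5.6) to (14.6, 3.9), a distance of √(1.2² + 1.7²) ≈ 2.1.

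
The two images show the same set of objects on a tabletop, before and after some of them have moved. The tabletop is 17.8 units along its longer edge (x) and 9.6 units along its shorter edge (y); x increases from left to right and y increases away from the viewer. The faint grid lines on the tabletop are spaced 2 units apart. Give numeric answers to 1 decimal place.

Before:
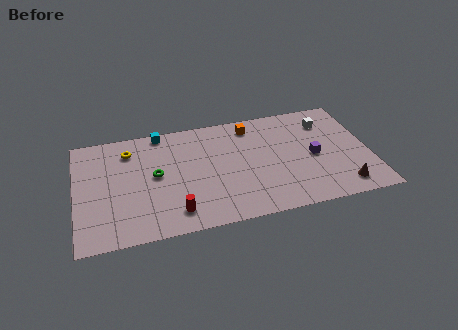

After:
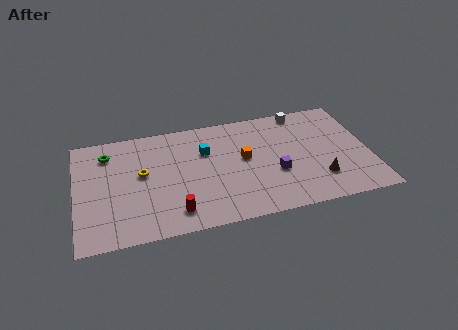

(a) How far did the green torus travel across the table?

3.8

From (4.8, 5.1) to (2.0, 7.6), the green torus covered √(2.8² + 2.5²) ≈ 3.8 units.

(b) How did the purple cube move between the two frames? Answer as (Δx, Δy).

(-2.4, -0.9)

The purple cube was at about (14.4, 4.5) and moved to about (12.0, 3.6).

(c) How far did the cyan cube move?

3.5

From (5.3, 8.8) to (7.9, 6.5), the cyan cube covered √(2.6² + 2.3²) ≈ 3.5 units.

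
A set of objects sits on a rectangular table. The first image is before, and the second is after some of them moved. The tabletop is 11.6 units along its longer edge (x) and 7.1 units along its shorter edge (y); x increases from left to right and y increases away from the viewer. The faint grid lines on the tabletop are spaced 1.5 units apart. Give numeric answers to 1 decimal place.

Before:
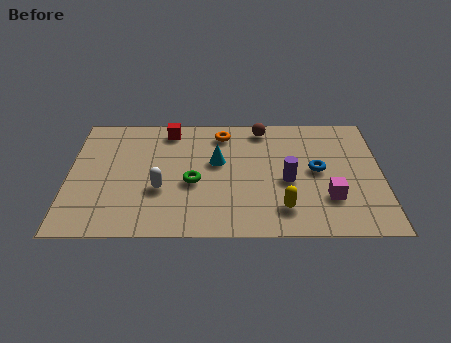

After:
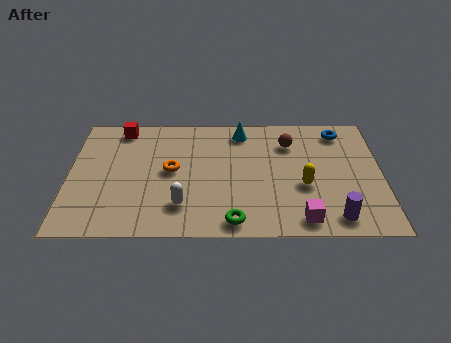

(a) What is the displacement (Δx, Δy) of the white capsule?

(0.8, -0.9)

The white capsule started near (3.4, 2.6) and ended near (4.2, 1.7).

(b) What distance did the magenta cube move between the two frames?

1.6

The magenta cube was near (9.6, 2.1) before and (8.6, 0.9) after, so it travelled √(1.0² + 1.2²) ≈ 1.6 units.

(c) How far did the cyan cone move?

2.0

The cyan cone was near (5.5, 4.2) before and (6.4, 6.0) after, so it travelled √(0.9² + 1.8²) ≈ 2.0 units.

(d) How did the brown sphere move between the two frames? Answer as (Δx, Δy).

(1.0, -0.9)

The brown sphere started near (7.2, 6.2) and ended near (8.2, 5.3).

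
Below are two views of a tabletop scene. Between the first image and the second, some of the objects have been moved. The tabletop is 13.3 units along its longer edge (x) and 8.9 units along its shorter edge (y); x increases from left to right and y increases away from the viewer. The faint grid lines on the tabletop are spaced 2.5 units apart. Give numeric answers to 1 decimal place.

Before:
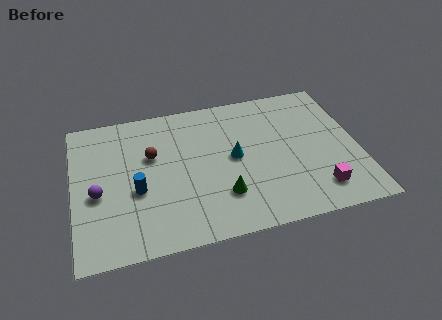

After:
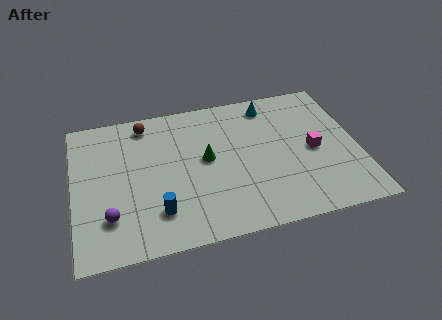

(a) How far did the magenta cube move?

2.5

The magenta cube moved from about (11.2, 1.7) to (11.2, 4.2), a distance of √(0.0² + 2.5²) ≈ 2.5.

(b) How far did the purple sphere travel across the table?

1.6

The purple sphere was near (1.1, 3.8) before and (1.6, 2.3) after, so it travelled √(0.5² + 1.5²) ≈ 1.6 units.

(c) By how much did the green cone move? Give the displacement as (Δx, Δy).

(-0.6, 2.4)

The green cone was at about (6.8, 2.4) and moved to about (6.2, 4.8).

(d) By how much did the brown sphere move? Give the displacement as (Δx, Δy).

(-0.2, 2.1)

The brown sphere was at about (3.7, 5.6) and moved to about (3.5, 7.7).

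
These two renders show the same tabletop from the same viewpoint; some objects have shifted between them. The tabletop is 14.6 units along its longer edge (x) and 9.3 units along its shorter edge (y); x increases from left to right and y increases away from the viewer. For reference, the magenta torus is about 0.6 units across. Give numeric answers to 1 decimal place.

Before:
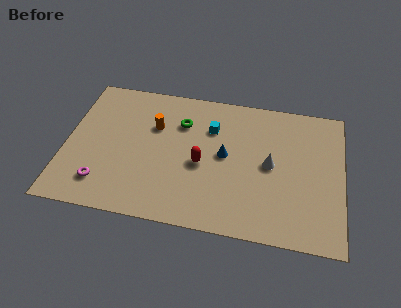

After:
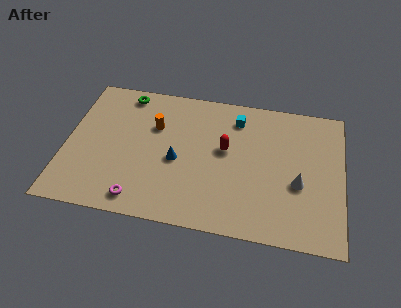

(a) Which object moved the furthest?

the green torus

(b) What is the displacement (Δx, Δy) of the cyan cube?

(1.3, 0.9)

From the two frames, the cyan cube sits at roughly (7.6, 6.6) before and (8.9, 7.5) after.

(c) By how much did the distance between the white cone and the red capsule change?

+0.6

They were about 3.6 units apart before and 4.2 after — 0.6 units further apart.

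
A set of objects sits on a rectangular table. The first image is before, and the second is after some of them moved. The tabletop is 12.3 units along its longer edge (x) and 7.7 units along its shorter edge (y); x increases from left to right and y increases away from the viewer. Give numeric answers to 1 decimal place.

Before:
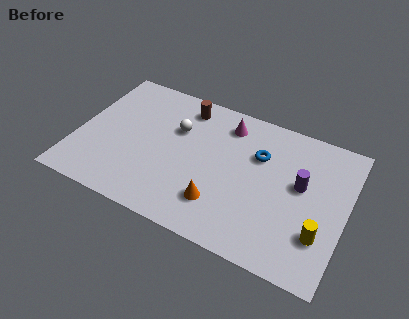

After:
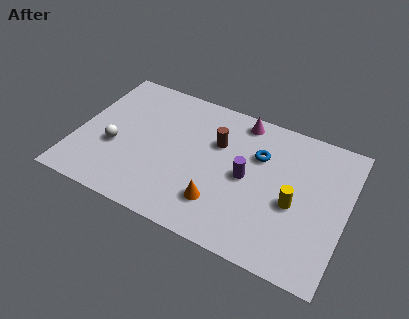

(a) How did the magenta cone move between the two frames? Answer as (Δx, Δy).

(0.6, 0.5)

The magenta cone started near (6.6, 6.3) and ended near (7.2, 6.8).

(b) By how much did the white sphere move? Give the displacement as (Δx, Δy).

(-2.6, -2.1)

From the two frames, the white sphere sits at roughly (4.4, 5.1) before and (1.8, 3.0) after.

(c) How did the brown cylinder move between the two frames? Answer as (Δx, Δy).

(1.7, -1.4)

The brown cylinder was at about (4.6, 6.5) and moved to about (6.3, 5.1).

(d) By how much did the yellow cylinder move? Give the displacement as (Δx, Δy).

(-1.3, 1.1)

From the two frames, the yellow cylinder sits at roughly (11.3, 2.2) before and (10.0, 3.3) after.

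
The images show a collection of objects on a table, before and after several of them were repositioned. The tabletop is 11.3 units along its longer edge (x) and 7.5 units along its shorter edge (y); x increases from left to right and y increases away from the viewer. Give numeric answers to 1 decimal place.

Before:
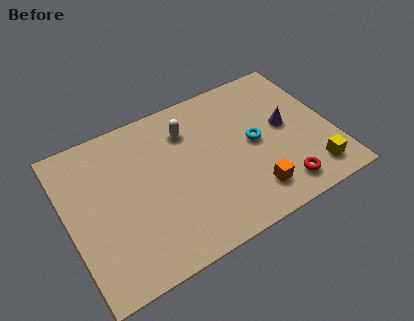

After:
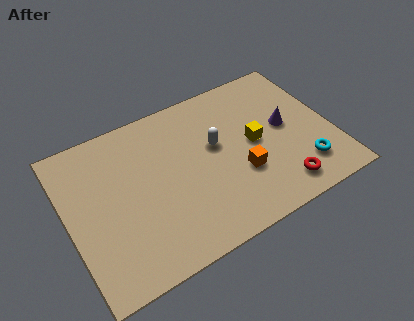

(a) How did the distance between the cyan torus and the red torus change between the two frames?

-1.5

The distance was about 2.7 in the first image and 1.2 in the second, so they moved 1.5 units closer together.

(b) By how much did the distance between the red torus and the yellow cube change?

+1.3

They were about 1.4 units apart before and 2.7 after — 1.3 units further apart.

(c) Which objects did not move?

the purple cone and the red torus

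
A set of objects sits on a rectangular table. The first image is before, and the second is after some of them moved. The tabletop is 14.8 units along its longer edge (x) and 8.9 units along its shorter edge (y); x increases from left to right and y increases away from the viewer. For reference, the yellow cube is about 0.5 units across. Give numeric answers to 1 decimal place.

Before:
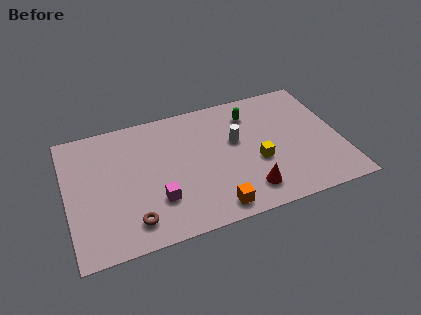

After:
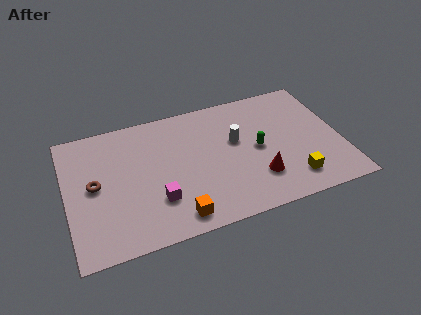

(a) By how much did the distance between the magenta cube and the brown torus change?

+2.1

They were about 1.7 units apart before and 3.8 after — 2.1 units further apart.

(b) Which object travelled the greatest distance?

the brown torus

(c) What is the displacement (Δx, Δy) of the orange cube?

(-2.0, 0.1)

The orange cube was at about (7.6, 1.1) and moved to about (5.6, 1.2).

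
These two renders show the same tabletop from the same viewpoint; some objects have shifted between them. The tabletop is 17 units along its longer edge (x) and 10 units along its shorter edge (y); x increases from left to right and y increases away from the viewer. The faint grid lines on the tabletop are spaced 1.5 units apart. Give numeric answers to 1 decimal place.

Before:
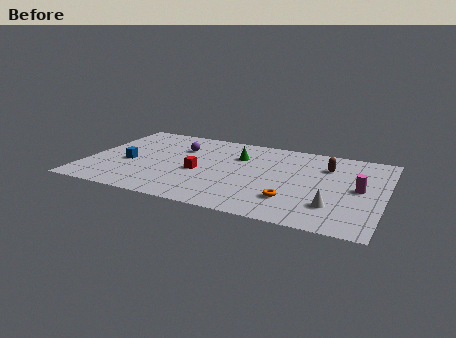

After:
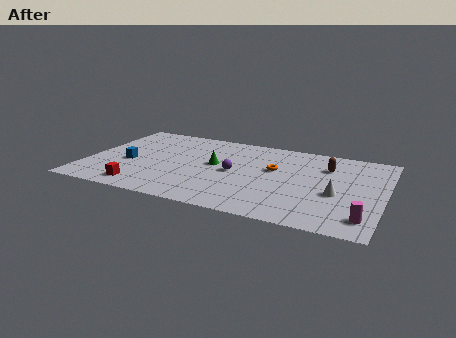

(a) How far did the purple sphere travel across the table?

4.0

The purple sphere was near (5.1, 7.0) before and (8.5, 4.9) after, so it travelled √(3.4² + 2.1²) ≈ 4.0 units.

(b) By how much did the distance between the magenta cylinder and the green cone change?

+2.2

They were about 7.3 units apart before and 9.5 after — 2.2 units further apart.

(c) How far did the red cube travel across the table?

4.2

The red cube was near (6.5, 4.3) before and (3.5, 1.4) after, so it travelled √(3.0² + 2.9²) ≈ 4.2 units.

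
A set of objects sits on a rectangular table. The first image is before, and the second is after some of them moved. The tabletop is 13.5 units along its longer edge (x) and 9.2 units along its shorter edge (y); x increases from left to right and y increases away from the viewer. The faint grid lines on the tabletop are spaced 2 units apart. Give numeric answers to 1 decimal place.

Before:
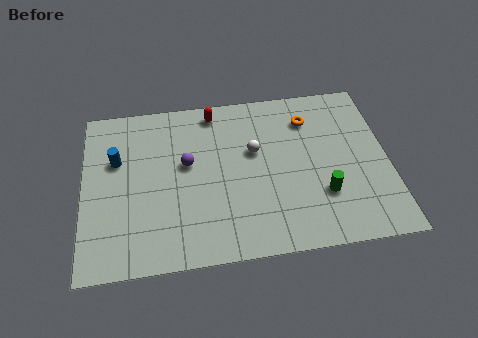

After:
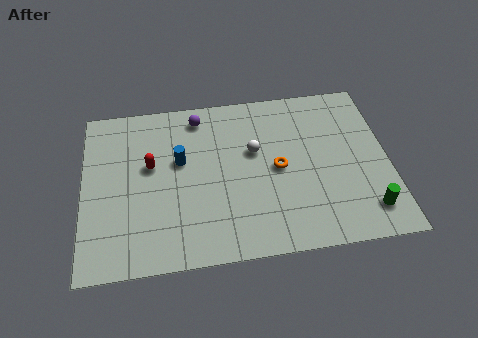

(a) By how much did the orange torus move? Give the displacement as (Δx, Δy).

(-1.5, -2.6)

The orange torus started near (10.1, 7.1) and ended near (8.6, 4.5).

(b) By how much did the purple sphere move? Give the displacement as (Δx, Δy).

(0.6, 2.6)

The purple sphere was at about (4.6, 5.3) and moved to about (5.2, 7.9).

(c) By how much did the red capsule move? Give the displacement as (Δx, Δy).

(-2.9, -2.7)

From the two frames, the red capsule sits at roughly (5.9, 8.1) before and (3.0, 5.4) after.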